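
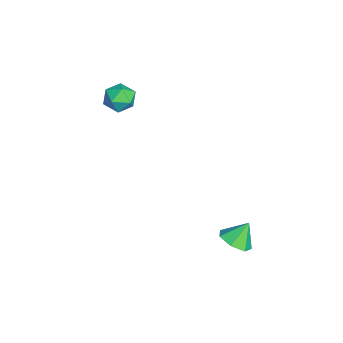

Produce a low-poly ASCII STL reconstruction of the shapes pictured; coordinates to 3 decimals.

solid 
facet normal -0.338 0.497 0.799
outer loop
vertex -2.557 -1.523 2.667
vertex -3.028 -2.176 2.874
vertex -2.252 -2.115 3.164
endloop
endfacet
facet normal 0.325 0.701 0.635
outer loop
vertex -2.557 -1.523 2.667
vertex -2.252 -2.115 3.164
vertex -1.778 -1.791 2.564
endloop
endfacet
facet normal 0.321 0.946 -0.037
outer loop
vertex -2.557 -1.523 2.667
vertex -1.778 -1.791 2.564
vertex -2.261 -1.653 1.902
endloop
endfacet
facet normal -0.345 0.894 -0.286
outer loop
vertex -2.557 -1.523 2.667
vertex -2.261 -1.653 1.902
vertex -3.033 -1.89 2.094
endloop
endfacet
facet normal -0.753 0.616 0.231
outer loop
vertex -2.557 -1.523 2.667
vertex -3.033 -1.89 2.094
vertex -3.028 -2.176 2.874
endloop
endfacet
facet normal 0.745 0.124 0.655
outer loop
vertex -1.778 -1.791 2.564
vertex -2.252 -2.115 3.164
vertex -1.767 -2.61 2.706
endloop
endfacet
facet normal -0.328 -0.206 0.922
outer loop
vertex -2.252 -2.115 3.164
vertex -3.028 -2.176 2.874
vertex -2.539 -2.847 2.898
endloop
endfacet
facet normal -1.000 -0.013 0.002
outer loop
vertex -3.028 -2.176 2.874
vertex -3.033 -1.89 2.094
vertex -3.022 -2.709 2.236
endloop
endfacet
facet normal -0.341 0.436 -0.833
outer loop
vertex -3.033 -1.89 2.094
vertex -2.261 -1.653 1.902
vertex -2.548 -2.385 1.636
endloop
endfacet
facet normal 0.737 0.522 -0.429
outer loop
vertex -2.261 -1.653 1.902
vertex -1.778 -1.791 2.564
vertex -1.772 -2.324 1.926
endloop
endfacet
facet normal 0.345 -0.894 0.286
outer loop
vertex -2.243 -2.977 2.133
vertex -1.767 -2.61 2.706
vertex -2.539 -2.847 2.898
endloop
endfacet
facet normal -0.321 -0.946 0.037
outer loop
vertex -2.243 -2.977 2.133
vertex -2.539 -2.847 2.898
vertex -3.022 -2.709 2.236
endloop
endfacet
facet normal -0.325 -0.701 -0.635
outer loop
vertex -2.243 -2.977 2.133
vertex -3.022 -2.709 2.236
vertex -2.548 -2.385 1.636
endloop
endfacet
facet normal 0.338 -0.497 -0.799
outer loop
vertex -2.243 -2.977 2.133
vertex -2.548 -2.385 1.636
vertex -1.772 -2.324 1.926
endloop
endfacet
facet normal 0.753 -0.616 -0.231
outer loop
vertex -2.243 -2.977 2.133
vertex -1.772 -2.324 1.926
vertex -1.767 -2.61 2.706
endloop
endfacet
facet normal 0.341 -0.436 0.833
outer loop
vertex -2.539 -2.847 2.898
vertex -1.767 -2.61 2.706
vertex -2.252 -2.115 3.164
endloop
endfacet
facet normal -0.737 -0.522 0.429
outer loop
vertex -3.022 -2.709 2.236
vertex -2.539 -2.847 2.898
vertex -3.028 -2.176 2.874
endloop
endfacet
facet normal -0.745 -0.124 -0.655
outer loop
vertex -2.548 -2.385 1.636
vertex -3.022 -2.709 2.236
vertex -3.033 -1.89 2.094
endloop
endfacet
facet normal 0.328 0.206 -0.922
outer loop
vertex -1.772 -2.324 1.926
vertex -2.548 -2.385 1.636
vertex -2.261 -1.653 1.902
endloop
endfacet
facet normal 1.000 0.013 -0.002
outer loop
vertex -1.767 -2.61 2.706
vertex -1.772 -2.324 1.926
vertex -1.778 -1.791 2.564
endloop
endfacet
facet normal 0.255 -0.528 -0.810
outer loop
vertex 4.247 2.247 -1.992
vertex 3.539 2.491 -2.374
vertex 4.292 2.863 -2.379
endloop
endfacet
facet normal 0.672 0.358 0.648
outer loop
vertex 4.247 2.247 -1.992
vertex 4.292 2.863 -2.379
vertex 3.241 3.109 -1.426
endloop
endfacet
facet normal 0.255 -0.528 -0.810
outer loop
vertex 4.292 2.863 -2.379
vertex 3.539 2.491 -2.374
vertex 3.771 3.199 -2.762
endloop
endfacet
facet normal 0.408 0.886 0.222
outer loop
vertex 4.292 2.863 -2.379
vertex 3.771 3.199 -2.762
vertex 3.241 3.109 -1.426
endloop
endfacet
facet normal 0.255 -0.528 -0.810
outer loop
vertex 3.771 3.199 -2.762
vertex 3.539 2.491 -2.374
vertex 3.075 3.002 -2.853
endloop
endfacet
facet normal -0.267 0.963 -0.041
outer loop
vertex 3.771 3.199 -2.762
vertex 3.075 3.002 -2.853
vertex 3.241 3.109 -1.426
endloop
endfacet
facet normal 0.255 -0.528 -0.810
outer loop
vertex 3.075 3.002 -2.853
vertex 3.539 2.491 -2.374
vertex 2.729 2.42 -2.583
endloop
endfacet
facet normal -0.846 0.530 0.059
outer loop
vertex 3.075 3.002 -2.853
vertex 2.729 2.42 -2.583
vertex 3.241 3.109 -1.426
endloop
endfacet
facet normal 0.255 -0.529 -0.810
outer loop
vertex 2.729 2.42 -2.583
vertex 3.539 2.491 -2.374
vertex 2.993 1.892 -2.155
endloop
endfacet
facet normal -0.891 -0.085 0.445
outer loop
vertex 2.729 2.42 -2.583
vertex 2.993 1.892 -2.155
vertex 3.241 3.109 -1.426
endloop
endfacet
facet normal 0.255 -0.529 -0.810
outer loop
vertex 2.993 1.892 -2.155
vertex 3.539 2.491 -2.374
vertex 3.668 1.815 -1.892
endloop
endfacet
facet normal -0.371 -0.421 0.828
outer loop
vertex 2.993 1.892 -2.155
vertex 3.668 1.815 -1.892
vertex 3.241 3.109 -1.426
endloop
endfacet
facet normal 0.255 -0.529 -0.810
outer loop
vertex 3.668 1.815 -1.892
vertex 3.539 2.491 -2.374
vertex 4.247 2.247 -1.992
endloop
endfacet
facet normal 0.325 -0.223 0.919
outer loop
vertex 3.668 1.815 -1.892
vertex 4.247 2.247 -1.992
vertex 3.241 3.109 -1.426
endloop
endfacet

endsolid


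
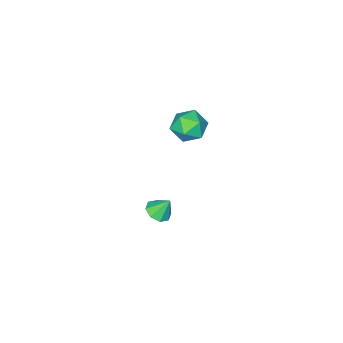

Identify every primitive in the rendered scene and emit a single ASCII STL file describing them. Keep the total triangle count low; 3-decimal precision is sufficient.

solid 
facet normal -0.963 -0.088 0.255
outer loop
vertex 1.109 3.884 3.795
vertex 1.139 2.791 3.53
vertex 1.386 3.123 4.576
endloop
endfacet
facet normal -0.643 0.422 0.639
outer loop
vertex 1.109 3.884 3.795
vertex 1.386 3.123 4.576
vertex 1.954 4.091 4.508
endloop
endfacet
facet normal -0.378 0.907 0.185
outer loop
vertex 1.109 3.884 3.795
vertex 1.954 4.091 4.508
vertex 2.059 4.357 3.42
endloop
endfacet
facet normal -0.535 0.696 -0.479
outer loop
vertex 1.109 3.884 3.795
vertex 2.059 4.357 3.42
vertex 1.555 3.554 2.816
endloop
endfacet
facet normal -0.896 0.081 -0.436
outer loop
vertex 1.109 3.884 3.795
vertex 1.555 3.554 2.816
vertex 1.139 2.791 3.53
endloop
endfacet
facet normal -0.096 0.125 0.987
outer loop
vertex 1.954 4.091 4.508
vertex 1.386 3.123 4.576
vertex 2.505 3.126 4.684
endloop
endfacet
facet normal -0.614 -0.699 0.367
outer loop
vertex 1.386 3.123 4.576
vertex 1.139 2.791 3.53
vertex 2.001 2.323 4.08
endloop
endfacet
facet normal -0.506 -0.426 -0.750
outer loop
vertex 1.139 2.791 3.53
vertex 1.555 3.554 2.816
vertex 2.106 2.589 2.992
endloop
endfacet
facet normal 0.078 0.568 -0.820
outer loop
vertex 1.555 3.554 2.816
vertex 2.059 4.357 3.42
vertex 2.674 3.557 2.924
endloop
endfacet
facet normal 0.331 0.909 0.254
outer loop
vertex 2.059 4.357 3.42
vertex 1.954 4.091 4.508
vertex 2.921 3.889 3.97
endloop
endfacet
facet normal 0.535 -0.696 0.479
outer loop
vertex 2.951 2.796 3.705
vertex 2.505 3.126 4.684
vertex 2.001 2.323 4.08
endloop
endfacet
facet normal 0.378 -0.907 -0.185
outer loop
vertex 2.951 2.796 3.705
vertex 2.001 2.323 4.08
vertex 2.106 2.589 2.992
endloop
endfacet
facet normal 0.643 -0.422 -0.639
outer loop
vertex 2.951 2.796 3.705
vertex 2.106 2.589 2.992
vertex 2.674 3.557 2.924
endloop
endfacet
facet normal 0.963 0.088 -0.255
outer loop
vertex 2.951 2.796 3.705
vertex 2.674 3.557 2.924
vertex 2.921 3.889 3.97
endloop
endfacet
facet normal 0.896 -0.081 0.436
outer loop
vertex 2.951 2.796 3.705
vertex 2.921 3.889 3.97
vertex 2.505 3.126 4.684
endloop
endfacet
facet normal -0.078 -0.568 0.820
outer loop
vertex 2.001 2.323 4.08
vertex 2.505 3.126 4.684
vertex 1.386 3.123 4.576
endloop
endfacet
facet normal -0.331 -0.909 -0.254
outer loop
vertex 2.106 2.589 2.992
vertex 2.001 2.323 4.08
vertex 1.139 2.791 3.53
endloop
endfacet
facet normal 0.096 -0.125 -0.987
outer loop
vertex 2.674 3.557 2.924
vertex 2.106 2.589 2.992
vertex 1.555 3.554 2.816
endloop
endfacet
facet normal 0.614 0.699 -0.367
outer loop
vertex 2.921 3.889 3.97
vertex 2.674 3.557 2.924
vertex 2.059 4.357 3.42
endloop
endfacet
facet normal 0.506 0.426 0.750
outer loop
vertex 2.505 3.126 4.684
vertex 2.921 3.889 3.97
vertex 1.954 4.091 4.508
endloop
endfacet
facet normal 0.288 -0.424 -0.859
outer loop
vertex 4.018 2.366 -3.934
vertex 3.23 2.16 -4.097
vertex 3.71 2.817 -4.26
endloop
endfacet
facet normal 0.570 0.700 0.430
outer loop
vertex 4.018 2.366 -3.934
vertex 3.71 2.817 -4.26
vertex 2.85 2.72 -2.963
endloop
endfacet
facet normal 0.288 -0.424 -0.859
outer loop
vertex 3.71 2.817 -4.26
vertex 3.23 2.16 -4.097
vertex 3.122 2.883 -4.49
endloop
endfacet
facet normal 0.065 0.991 0.117
outer loop
vertex 3.71 2.817 -4.26
vertex 3.122 2.883 -4.49
vertex 2.85 2.72 -2.963
endloop
endfacet
facet normal 0.288 -0.424 -0.859
outer loop
vertex 3.122 2.883 -4.49
vertex 3.23 2.16 -4.097
vertex 2.597 2.526 -4.49
endloop
endfacet
facet normal -0.562 0.827 -0.012
outer loop
vertex 3.122 2.883 -4.49
vertex 2.597 2.526 -4.49
vertex 2.85 2.72 -2.963
endloop
endfacet
facet normal 0.288 -0.424 -0.859
outer loop
vertex 2.597 2.526 -4.49
vertex 3.23 2.16 -4.097
vertex 2.443 1.954 -4.259
endloop
endfacet
facet normal -0.946 0.302 0.118
outer loop
vertex 2.597 2.526 -4.49
vertex 2.443 1.954 -4.259
vertex 2.85 2.72 -2.963
endloop
endfacet
facet normal 0.288 -0.423 -0.859
outer loop
vertex 2.443 1.954 -4.259
vertex 3.23 2.16 -4.097
vertex 2.75 1.503 -3.934
endloop
endfacet
facet normal -0.859 -0.274 0.432
outer loop
vertex 2.443 1.954 -4.259
vertex 2.75 1.503 -3.934
vertex 2.85 2.72 -2.963
endloop
endfacet
facet normal 0.288 -0.424 -0.859
outer loop
vertex 2.75 1.503 -3.934
vertex 3.23 2.16 -4.097
vertex 3.338 1.437 -3.704
endloop
endfacet
facet normal -0.355 -0.565 0.745
outer loop
vertex 2.75 1.503 -3.934
vertex 3.338 1.437 -3.704
vertex 2.85 2.72 -2.963
endloop
endfacet
facet normal 0.289 -0.424 -0.859
outer loop
vertex 3.338 1.437 -3.704
vertex 3.23 2.16 -4.097
vertex 3.863 1.795 -3.704
endloop
endfacet
facet normal 0.273 -0.401 0.874
outer loop
vertex 3.338 1.437 -3.704
vertex 3.863 1.795 -3.704
vertex 2.85 2.72 -2.963
endloop
endfacet
facet normal 0.288 -0.424 -0.858
outer loop
vertex 3.863 1.795 -3.704
vertex 3.23 2.16 -4.097
vertex 4.018 2.366 -3.934
endloop
endfacet
facet normal 0.656 0.122 0.745
outer loop
vertex 3.863 1.795 -3.704
vertex 4.018 2.366 -3.934
vertex 2.85 2.72 -2.963
endloop
endfacet

endsolid


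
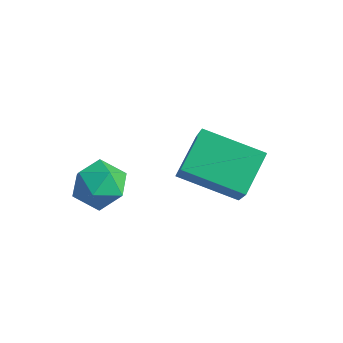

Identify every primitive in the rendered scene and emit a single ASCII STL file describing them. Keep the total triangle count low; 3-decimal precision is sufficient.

solid 
facet normal 0.125 0.920 -0.372
outer loop
vertex -0.195 1.613 -2.18
vertex -1.042 1.865 -1.84
vertex -0.267 1.975 -1.308
endloop
endfacet
facet normal 0.752 0.629 -0.199
outer loop
vertex -0.195 1.613 -2.18
vertex -0.267 1.975 -1.308
vertex 0.306 1.239 -1.469
endloop
endfacet
facet normal 0.823 0.021 -0.568
outer loop
vertex -0.195 1.613 -2.18
vertex 0.306 1.239 -1.469
vertex -0.116 0.674 -2.101
endloop
endfacet
facet normal 0.238 -0.062 -0.969
outer loop
vertex -0.195 1.613 -2.18
vertex -0.116 0.674 -2.101
vertex -0.949 1.061 -2.33
endloop
endfacet
facet normal -0.193 0.494 -0.848
outer loop
vertex -0.195 1.613 -2.18
vertex -0.949 1.061 -2.33
vertex -1.042 1.865 -1.84
endloop
endfacet
facet normal 0.735 0.464 0.495
outer loop
vertex 0.306 1.239 -1.469
vertex -0.267 1.975 -1.308
vertex -0.231 1.259 -0.69
endloop
endfacet
facet normal -0.281 0.935 0.216
outer loop
vertex -0.267 1.975 -1.308
vertex -1.042 1.865 -1.84
vertex -1.064 1.646 -0.919
endloop
endfacet
facet normal -0.795 0.246 -0.554
outer loop
vertex -1.042 1.865 -1.84
vertex -0.949 1.061 -2.33
vertex -1.486 1.081 -1.551
endloop
endfacet
facet normal -0.097 -0.653 -0.751
outer loop
vertex -0.949 1.061 -2.33
vertex -0.116 0.674 -2.101
vertex -0.913 0.345 -1.712
endloop
endfacet
facet normal 0.849 -0.519 -0.103
outer loop
vertex -0.116 0.674 -2.101
vertex 0.306 1.239 -1.469
vertex -0.138 0.455 -1.18
endloop
endfacet
facet normal -0.238 0.062 0.969
outer loop
vertex -0.985 0.707 -0.84
vertex -0.231 1.259 -0.69
vertex -1.064 1.646 -0.919
endloop
endfacet
facet normal -0.823 -0.021 0.568
outer loop
vertex -0.985 0.707 -0.84
vertex -1.064 1.646 -0.919
vertex -1.486 1.081 -1.551
endloop
endfacet
facet normal -0.752 -0.629 0.199
outer loop
vertex -0.985 0.707 -0.84
vertex -1.486 1.081 -1.551
vertex -0.913 0.345 -1.712
endloop
endfacet
facet normal -0.125 -0.920 0.372
outer loop
vertex -0.985 0.707 -0.84
vertex -0.913 0.345 -1.712
vertex -0.138 0.455 -1.18
endloop
endfacet
facet normal 0.193 -0.494 0.848
outer loop
vertex -0.985 0.707 -0.84
vertex -0.138 0.455 -1.18
vertex -0.231 1.259 -0.69
endloop
endfacet
facet normal 0.097 0.653 0.751
outer loop
vertex -1.064 1.646 -0.919
vertex -0.231 1.259 -0.69
vertex -0.267 1.975 -1.308
endloop
endfacet
facet normal -0.849 0.519 0.103
outer loop
vertex -1.486 1.081 -1.551
vertex -1.064 1.646 -0.919
vertex -1.042 1.865 -1.84
endloop
endfacet
facet normal -0.735 -0.464 -0.495
outer loop
vertex -0.913 0.345 -1.712
vertex -1.486 1.081 -1.551
vertex -0.949 1.061 -2.33
endloop
endfacet
facet normal 0.281 -0.935 -0.216
outer loop
vertex -0.138 0.455 -1.18
vertex -0.913 0.345 -1.712
vertex -0.116 0.674 -2.101
endloop
endfacet
facet normal 0.795 -0.246 0.554
outer loop
vertex -0.231 1.259 -0.69
vertex -0.138 0.455 -1.18
vertex 0.306 1.239 -1.469
endloop
endfacet
facet normal -0.848 -0.435 0.303
outer loop
vertex 1.732 2.231 0.09
vertex 1.39 3.498 0.952
vertex 0.707 3.078 -1.561
endloop
endfacet
facet normal 0.217 -0.807 -0.549
outer loop
vertex 2.47 3.982 -2.192
vertex 1.732 2.231 0.09
vertex 0.707 3.078 -1.561
endloop
endfacet
facet normal -0.848 -0.435 0.303
outer loop
vertex 0.707 3.078 -1.561
vertex 1.39 3.498 0.952
vertex 0.365 4.345 -0.699
endloop
endfacet
facet normal -0.484 0.399 -0.779
outer loop
vertex 0.365 4.345 -0.699
vertex 2.47 3.982 -2.192
vertex 0.707 3.078 -1.561
endloop
endfacet
facet normal 0.484 -0.399 0.779
outer loop
vertex 1.732 2.231 0.09
vertex 3.153 4.402 0.321
vertex 1.39 3.498 0.952
endloop
endfacet
facet normal 0.217 -0.807 -0.549
outer loop
vertex 3.495 3.135 -0.541
vertex 1.732 2.231 0.09
vertex 2.47 3.982 -2.192
endloop
endfacet
facet normal 0.484 -0.399 0.779
outer loop
vertex 3.495 3.135 -0.541
vertex 3.153 4.402 0.321
vertex 1.732 2.231 0.09
endloop
endfacet
facet normal -0.217 0.807 0.549
outer loop
vertex 1.39 3.498 0.952
vertex 3.153 4.402 0.321
vertex 0.365 4.345 -0.699
endloop
endfacet
facet normal -0.484 0.399 -0.779
outer loop
vertex 2.128 5.249 -1.33
vertex 2.47 3.982 -2.192
vertex 0.365 4.345 -0.699
endloop
endfacet
facet normal -0.217 0.807 0.549
outer loop
vertex 0.365 4.345 -0.699
vertex 3.153 4.402 0.321
vertex 2.128 5.249 -1.33
endloop
endfacet
facet normal 0.848 0.435 -0.303
outer loop
vertex 2.128 5.249 -1.33
vertex 3.495 3.135 -0.541
vertex 2.47 3.982 -2.192
endloop
endfacet
facet normal 0.848 0.435 -0.303
outer loop
vertex 3.153 4.402 0.321
vertex 3.495 3.135 -0.541
vertex 2.128 5.249 -1.33
endloop
endfacet

endsolid


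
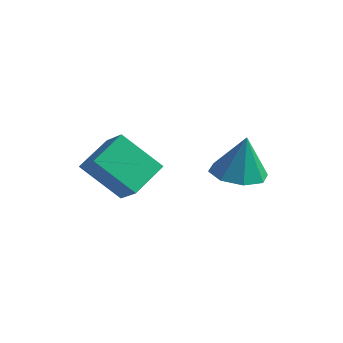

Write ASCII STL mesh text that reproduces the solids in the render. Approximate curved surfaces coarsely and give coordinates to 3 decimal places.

solid 
facet normal -0.144 -0.074 -0.987
outer loop
vertex 3.55 1.544 1.395
vertex 2.836 2.257 1.446
vertex 3.836 2.256 1.3
endloop
endfacet
facet normal 0.875 -0.301 0.380
outer loop
vertex 3.55 1.544 1.395
vertex 3.836 2.256 1.3
vertex 3.084 2.383 3.134
endloop
endfacet
facet normal -0.144 -0.073 -0.987
outer loop
vertex 3.836 2.256 1.3
vertex 2.836 2.257 1.446
vertex 3.536 2.969 1.291
endloop
endfacet
facet normal 0.868 0.370 0.330
outer loop
vertex 3.836 2.256 1.3
vertex 3.536 2.969 1.291
vertex 3.084 2.383 3.134
endloop
endfacet
facet normal -0.144 -0.073 -0.987
outer loop
vertex 3.536 2.969 1.291
vertex 2.836 2.257 1.446
vertex 2.826 3.264 1.373
endloop
endfacet
facet normal 0.393 0.844 0.365
outer loop
vertex 3.536 2.969 1.291
vertex 2.826 3.264 1.373
vertex 3.084 2.383 3.134
endloop
endfacet
facet normal -0.145 -0.073 -0.987
outer loop
vertex 2.826 3.264 1.373
vertex 2.836 2.257 1.446
vertex 2.123 2.97 1.498
endloop
endfacet
facet normal -0.271 0.844 0.462
outer loop
vertex 2.826 3.264 1.373
vertex 2.123 2.97 1.498
vertex 3.084 2.383 3.134
endloop
endfacet
facet normal -0.145 -0.073 -0.987
outer loop
vertex 2.123 2.97 1.498
vertex 2.836 2.257 1.446
vertex 1.837 2.258 1.593
endloop
endfacet
facet normal -0.736 0.371 0.566
outer loop
vertex 2.123 2.97 1.498
vertex 1.837 2.258 1.593
vertex 3.084 2.383 3.134
endloop
endfacet
facet normal -0.145 -0.074 -0.987
outer loop
vertex 1.837 2.258 1.593
vertex 2.836 2.257 1.446
vertex 2.137 1.546 1.602
endloop
endfacet
facet normal -0.730 -0.300 0.615
outer loop
vertex 1.837 2.258 1.593
vertex 2.137 1.546 1.602
vertex 3.084 2.383 3.134
endloop
endfacet
facet normal -0.145 -0.074 -0.987
outer loop
vertex 2.137 1.546 1.602
vertex 2.836 2.257 1.446
vertex 2.846 1.25 1.52
endloop
endfacet
facet normal -0.256 -0.773 0.580
outer loop
vertex 2.137 1.546 1.602
vertex 2.846 1.25 1.52
vertex 3.084 2.383 3.134
endloop
endfacet
facet normal -0.144 -0.074 -0.987
outer loop
vertex 2.846 1.25 1.52
vertex 2.836 2.257 1.446
vertex 3.55 1.544 1.395
endloop
endfacet
facet normal 0.409 -0.774 0.483
outer loop
vertex 2.846 1.25 1.52
vertex 3.55 1.544 1.395
vertex 3.084 2.383 3.134
endloop
endfacet
facet normal -0.763 0.298 -0.573
outer loop
vertex -1.709 -0.466 1.464
vertex -1.666 0.967 2.153
vertex -0.438 0.155 0.094
endloop
endfacet
facet normal -0.028 -0.901 -0.434
outer loop
vertex 0.486 -0.207 0.787
vertex -1.709 -0.466 1.464
vertex -0.438 0.155 0.094
endloop
endfacet
facet normal -0.763 0.299 -0.573
outer loop
vertex -0.438 0.155 0.094
vertex -1.666 0.967 2.153
vertex -0.394 1.587 0.783
endloop
endfacet
facet normal 0.645 0.315 -0.696
outer loop
vertex -0.394 1.587 0.783
vertex 0.486 -0.207 0.787
vertex -0.438 0.155 0.094
endloop
endfacet
facet normal -0.645 -0.315 0.696
outer loop
vertex -1.709 -0.466 1.464
vertex -0.742 0.605 2.846
vertex -1.666 0.967 2.153
endloop
endfacet
facet normal -0.027 -0.901 -0.433
outer loop
vertex -0.786 -0.827 2.157
vertex -1.709 -0.466 1.464
vertex 0.486 -0.207 0.787
endloop
endfacet
facet normal -0.646 -0.315 0.696
outer loop
vertex -0.786 -0.827 2.157
vertex -0.742 0.605 2.846
vertex -1.709 -0.466 1.464
endloop
endfacet
facet normal 0.028 0.901 0.433
outer loop
vertex -1.666 0.967 2.153
vertex -0.742 0.605 2.846
vertex -0.394 1.587 0.783
endloop
endfacet
facet normal 0.646 0.315 -0.696
outer loop
vertex 0.529 1.226 1.476
vertex 0.486 -0.207 0.787
vertex -0.394 1.587 0.783
endloop
endfacet
facet normal 0.027 0.901 0.433
outer loop
vertex -0.394 1.587 0.783
vertex -0.742 0.605 2.846
vertex 0.529 1.226 1.476
endloop
endfacet
facet normal 0.763 -0.299 0.573
outer loop
vertex 0.529 1.226 1.476
vertex -0.786 -0.827 2.157
vertex 0.486 -0.207 0.787
endloop
endfacet
facet normal 0.763 -0.299 0.573
outer loop
vertex -0.742 0.605 2.846
vertex -0.786 -0.827 2.157
vertex 0.529 1.226 1.476
endloop
endfacet

endsolid


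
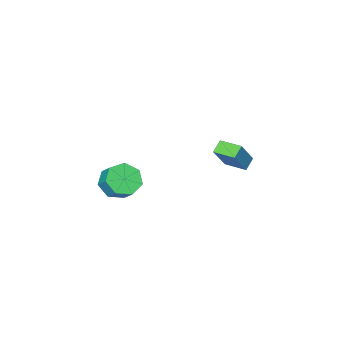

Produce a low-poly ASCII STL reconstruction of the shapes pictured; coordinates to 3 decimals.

solid 
facet normal -0.120 -0.719 -0.685
outer loop
vertex 4.033 1.028 -0.183
vertex 3.086 1.319 -0.323
vertex 3.911 1.631 -0.795
endloop
endfacet
facet normal 0.983 0.012 -0.184
outer loop
vertex 4.033 1.028 -0.183
vertex 3.911 1.631 -0.795
vertex 4.16 1.791 0.542
endloop
endfacet
facet normal 0.983 0.012 -0.184
outer loop
vertex 4.16 1.791 0.542
vertex 3.911 1.631 -0.795
vertex 4.038 2.393 -0.07
endloop
endfacet
facet normal 0.120 0.720 0.684
outer loop
vertex 4.16 1.791 0.542
vertex 4.038 2.393 -0.07
vertex 3.214 2.081 0.403
endloop
endfacet
facet normal -0.119 -0.720 -0.684
outer loop
vertex 3.911 1.631 -0.795
vertex 3.086 1.319 -0.323
vertex 3.168 1.998 -1.052
endloop
endfacet
facet normal 0.503 0.551 -0.667
outer loop
vertex 3.911 1.631 -0.795
vertex 3.168 1.998 -1.052
vertex 4.038 2.393 -0.07
endloop
endfacet
facet normal 0.502 0.551 -0.667
outer loop
vertex 4.038 2.393 -0.07
vertex 3.168 1.998 -1.052
vertex 3.295 2.761 -0.326
endloop
endfacet
facet normal 0.120 0.719 0.684
outer loop
vertex 4.038 2.393 -0.07
vertex 3.295 2.761 -0.326
vertex 3.214 2.081 0.403
endloop
endfacet
facet normal -0.120 -0.720 -0.684
outer loop
vertex 3.168 1.998 -1.052
vertex 3.086 1.319 -0.323
vertex 2.363 1.854 -0.759
endloop
endfacet
facet normal -0.356 0.675 -0.647
outer loop
vertex 3.168 1.998 -1.052
vertex 2.363 1.854 -0.759
vertex 3.295 2.761 -0.326
endloop
endfacet
facet normal -0.356 0.674 -0.647
outer loop
vertex 3.295 2.761 -0.326
vertex 2.363 1.854 -0.759
vertex 2.491 2.617 -0.034
endloop
endfacet
facet normal 0.120 0.719 0.684
outer loop
vertex 3.295 2.761 -0.326
vertex 2.491 2.617 -0.034
vertex 3.214 2.081 0.403
endloop
endfacet
facet normal -0.120 -0.720 -0.684
outer loop
vertex 2.363 1.854 -0.759
vertex 3.086 1.319 -0.323
vertex 2.104 1.307 -0.138
endloop
endfacet
facet normal -0.947 0.291 -0.139
outer loop
vertex 2.363 1.854 -0.759
vertex 2.104 1.307 -0.138
vertex 2.491 2.617 -0.034
endloop
endfacet
facet normal -0.947 0.291 -0.140
outer loop
vertex 2.491 2.617 -0.034
vertex 2.104 1.307 -0.138
vertex 2.231 2.069 0.587
endloop
endfacet
facet normal 0.119 0.719 0.685
outer loop
vertex 2.491 2.617 -0.034
vertex 2.231 2.069 0.587
vertex 3.214 2.081 0.403
endloop
endfacet
facet normal -0.120 -0.719 -0.684
outer loop
vertex 2.104 1.307 -0.138
vertex 3.086 1.319 -0.323
vertex 2.584 0.768 0.344
endloop
endfacet
facet normal -0.824 -0.312 0.472
outer loop
vertex 2.104 1.307 -0.138
vertex 2.584 0.768 0.344
vertex 2.231 2.069 0.587
endloop
endfacet
facet normal -0.824 -0.312 0.473
outer loop
vertex 2.231 2.069 0.587
vertex 2.584 0.768 0.344
vertex 2.711 1.531 1.069
endloop
endfacet
facet normal 0.119 0.719 0.684
outer loop
vertex 2.231 2.069 0.587
vertex 2.711 1.531 1.069
vertex 3.214 2.081 0.403
endloop
endfacet
facet normal -0.120 -0.719 -0.684
outer loop
vertex 2.584 0.768 0.344
vertex 3.086 1.319 -0.323
vertex 3.443 0.644 0.324
endloop
endfacet
facet normal -0.081 -0.679 0.729
outer loop
vertex 2.584 0.768 0.344
vertex 3.443 0.644 0.324
vertex 2.711 1.531 1.069
endloop
endfacet
facet normal -0.081 -0.679 0.729
outer loop
vertex 2.711 1.531 1.069
vertex 3.443 0.644 0.324
vertex 3.57 1.407 1.049
endloop
endfacet
facet normal 0.120 0.719 0.684
outer loop
vertex 2.711 1.531 1.069
vertex 3.57 1.407 1.049
vertex 3.214 2.081 0.403
endloop
endfacet
facet normal -0.120 -0.719 -0.684
outer loop
vertex 3.443 0.644 0.324
vertex 3.086 1.319 -0.323
vertex 4.033 1.028 -0.183
endloop
endfacet
facet normal 0.723 -0.535 0.436
outer loop
vertex 3.443 0.644 0.324
vertex 4.033 1.028 -0.183
vertex 3.57 1.407 1.049
endloop
endfacet
facet normal 0.723 -0.535 0.436
outer loop
vertex 3.57 1.407 1.049
vertex 4.033 1.028 -0.183
vertex 4.16 1.791 0.542
endloop
endfacet
facet normal 0.120 0.719 0.684
outer loop
vertex 3.57 1.407 1.049
vertex 4.16 1.791 0.542
vertex 3.214 2.081 0.403
endloop
endfacet
facet normal -0.559 -0.114 -0.821
outer loop
vertex -3.899 2.236 -0.89
vertex -4.217 3.464 -0.844
vertex -3.243 2.424 -1.363
endloop
endfacet
facet normal 0.251 -0.967 -0.037
outer loop
vertex -2.203 2.636 0.164
vertex -3.899 2.236 -0.89
vertex -3.243 2.424 -1.363
endloop
endfacet
facet normal -0.560 -0.115 -0.821
outer loop
vertex -3.243 2.424 -1.363
vertex -4.217 3.464 -0.844
vertex -3.562 3.652 -1.317
endloop
endfacet
facet normal 0.790 0.227 -0.570
outer loop
vertex -3.562 3.652 -1.317
vertex -2.203 2.636 0.164
vertex -3.243 2.424 -1.363
endloop
endfacet
facet normal -0.790 -0.226 0.570
outer loop
vertex -3.899 2.236 -0.89
vertex -3.177 3.676 0.683
vertex -4.217 3.464 -0.844
endloop
endfacet
facet normal 0.251 -0.967 -0.037
outer loop
vertex -2.858 2.448 0.637
vertex -3.899 2.236 -0.89
vertex -2.203 2.636 0.164
endloop
endfacet
facet normal -0.790 -0.227 0.570
outer loop
vertex -2.858 2.448 0.637
vertex -3.177 3.676 0.683
vertex -3.899 2.236 -0.89
endloop
endfacet
facet normal -0.251 0.967 0.037
outer loop
vertex -4.217 3.464 -0.844
vertex -3.177 3.676 0.683
vertex -3.562 3.652 -1.317
endloop
endfacet
facet normal 0.790 0.226 -0.570
outer loop
vertex -2.521 3.864 0.21
vertex -2.203 2.636 0.164
vertex -3.562 3.652 -1.317
endloop
endfacet
facet normal -0.251 0.967 0.037
outer loop
vertex -3.562 3.652 -1.317
vertex -3.177 3.676 0.683
vertex -2.521 3.864 0.21
endloop
endfacet
facet normal 0.560 0.114 0.821
outer loop
vertex -2.521 3.864 0.21
vertex -2.858 2.448 0.637
vertex -2.203 2.636 0.164
endloop
endfacet
facet normal 0.559 0.115 0.821
outer loop
vertex -3.177 3.676 0.683
vertex -2.858 2.448 0.637
vertex -2.521 3.864 0.21
endloop
endfacet

endsolid


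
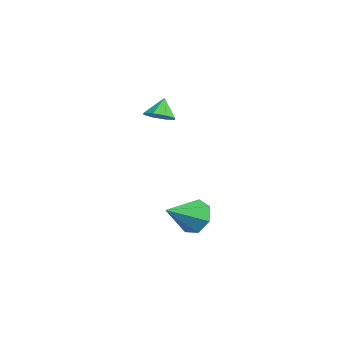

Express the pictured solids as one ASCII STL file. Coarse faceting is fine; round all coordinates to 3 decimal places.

solid 
facet normal 0.406 -0.326 -0.854
outer loop
vertex -0.712 0.575 3.313
vertex -1.177 -0.001 3.312
vertex -1.196 0.688 3.04
endloop
endfacet
facet normal 0.052 0.952 0.301
outer loop
vertex -0.712 0.575 3.313
vertex -1.196 0.688 3.04
vertex -1.603 0.341 4.208
endloop
endfacet
facet normal 0.405 -0.326 -0.854
outer loop
vertex -1.196 0.688 3.04
vertex -1.177 -0.001 3.312
vertex -1.668 0.397 2.927
endloop
endfacet
facet normal -0.535 0.843 0.064
outer loop
vertex -1.196 0.688 3.04
vertex -1.668 0.397 2.927
vertex -1.603 0.341 4.208
endloop
endfacet
facet normal 0.407 -0.324 -0.854
outer loop
vertex -1.668 0.397 2.927
vertex -1.177 -0.001 3.312
vertex -1.853 -0.127 3.038
endloop
endfacet
facet normal -0.937 0.344 0.063
outer loop
vertex -1.668 0.397 2.927
vertex -1.853 -0.127 3.038
vertex -1.603 0.341 4.208
endloop
endfacet
facet normal 0.407 -0.325 -0.854
outer loop
vertex -1.853 -0.127 3.038
vertex -1.177 -0.001 3.312
vertex -1.642 -0.577 3.31
endloop
endfacet
facet normal -0.921 -0.252 0.298
outer loop
vertex -1.853 -0.127 3.038
vertex -1.642 -0.577 3.31
vertex -1.603 0.341 4.208
endloop
endfacet
facet normal 0.406 -0.325 -0.854
outer loop
vertex -1.642 -0.577 3.31
vertex -1.177 -0.001 3.312
vertex -1.158 -0.689 3.583
endloop
endfacet
facet normal -0.494 -0.597 0.632
outer loop
vertex -1.642 -0.577 3.31
vertex -1.158 -0.689 3.583
vertex -1.603 0.341 4.208
endloop
endfacet
facet normal 0.404 -0.325 -0.855
outer loop
vertex -1.158 -0.689 3.583
vertex -1.177 -0.001 3.312
vertex -0.685 -0.398 3.696
endloop
endfacet
facet normal 0.092 -0.487 0.868
outer loop
vertex -1.158 -0.689 3.583
vertex -0.685 -0.398 3.696
vertex -1.603 0.341 4.208
endloop
endfacet
facet normal 0.406 -0.324 -0.855
outer loop
vertex -0.685 -0.398 3.696
vertex -1.177 -0.001 3.312
vertex -0.501 0.125 3.585
endloop
endfacet
facet normal 0.494 0.011 0.870
outer loop
vertex -0.685 -0.398 3.696
vertex -0.501 0.125 3.585
vertex -1.603 0.341 4.208
endloop
endfacet
facet normal 0.406 -0.326 -0.854
outer loop
vertex -0.501 0.125 3.585
vertex -1.177 -0.001 3.312
vertex -0.712 0.575 3.313
endloop
endfacet
facet normal 0.478 0.608 0.635
outer loop
vertex -0.501 0.125 3.585
vertex -0.712 0.575 3.313
vertex -1.603 0.341 4.208
endloop
endfacet
facet normal -0.322 0.830 -0.456
outer loop
vertex 0.933 1.645 -1.331
vertex 0.56 1.112 -2.037
vertex 0.145 1.4 -1.221
endloop
endfacet
facet normal 0.121 0.056 0.991
outer loop
vertex 0.933 1.645 -1.331
vertex 0.145 1.4 -1.221
vertex 1.12 -0.332 -1.243
endloop
endfacet
facet normal -0.322 0.830 -0.456
outer loop
vertex 0.145 1.4 -1.221
vertex 0.56 1.112 -2.037
vertex -0.331 0.938 -1.725
endloop
endfacet
facet normal -0.533 -0.310 0.787
outer loop
vertex 0.145 1.4 -1.221
vertex -0.331 0.938 -1.725
vertex 1.12 -0.332 -1.243
endloop
endfacet
facet normal -0.322 0.830 -0.456
outer loop
vertex -0.331 0.938 -1.725
vertex 0.56 1.112 -2.037
vertex -0.136 0.607 -2.464
endloop
endfacet
facet normal -0.678 -0.721 0.144
outer loop
vertex -0.331 0.938 -1.725
vertex -0.136 0.607 -2.464
vertex 1.12 -0.332 -1.243
endloop
endfacet
facet normal -0.322 0.829 -0.457
outer loop
vertex -0.136 0.607 -2.464
vertex 0.56 1.112 -2.037
vertex 0.584 0.656 -2.882
endloop
endfacet
facet normal -0.205 -0.866 -0.455
outer loop
vertex -0.136 0.607 -2.464
vertex 0.584 0.656 -2.882
vertex 1.12 -0.332 -1.243
endloop
endfacet
facet normal -0.321 0.830 -0.457
outer loop
vertex 0.584 0.656 -2.882
vertex 0.56 1.112 -2.037
vertex 1.285 1.048 -2.663
endloop
endfacet
facet normal 0.531 -0.638 -0.558
outer loop
vertex 0.584 0.656 -2.882
vertex 1.285 1.048 -2.663
vertex 1.12 -0.332 -1.243
endloop
endfacet
facet normal -0.321 0.830 -0.457
outer loop
vertex 1.285 1.048 -2.663
vertex 0.56 1.112 -2.037
vertex 1.441 1.488 -1.973
endloop
endfacet
facet normal 0.974 -0.207 -0.088
outer loop
vertex 1.285 1.048 -2.663
vertex 1.441 1.488 -1.973
vertex 1.12 -0.332 -1.243
endloop
endfacet
facet normal -0.321 0.830 -0.457
outer loop
vertex 1.441 1.488 -1.973
vertex 0.56 1.112 -2.037
vertex 0.933 1.645 -1.331
endloop
endfacet
facet normal 0.792 0.102 0.602
outer loop
vertex 1.441 1.488 -1.973
vertex 0.933 1.645 -1.331
vertex 1.12 -0.332 -1.243
endloop
endfacet

endsolid


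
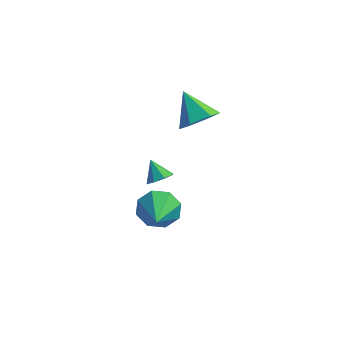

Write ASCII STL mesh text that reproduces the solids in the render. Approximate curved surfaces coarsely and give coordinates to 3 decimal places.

solid 
facet normal 0.554 -0.563 -0.613
outer loop
vertex 2.264 2.667 3.993
vertex 1.712 2.98 3.207
vertex 2.538 3.494 3.481
endloop
endfacet
facet normal 0.454 0.355 0.817
outer loop
vertex 2.264 2.667 3.993
vertex 2.538 3.494 3.481
vertex 0.748 3.96 4.273
endloop
endfacet
facet normal 0.554 -0.563 -0.613
outer loop
vertex 2.538 3.494 3.481
vertex 1.712 2.98 3.207
vertex 1.986 3.807 2.695
endloop
endfacet
facet normal 0.312 0.937 0.154
outer loop
vertex 2.538 3.494 3.481
vertex 1.986 3.807 2.695
vertex 0.748 3.96 4.273
endloop
endfacet
facet normal 0.554 -0.563 -0.613
outer loop
vertex 1.986 3.807 2.695
vertex 1.712 2.98 3.207
vertex 1.161 3.294 2.42
endloop
endfacet
facet normal -0.390 0.835 -0.387
outer loop
vertex 1.986 3.807 2.695
vertex 1.161 3.294 2.42
vertex 0.748 3.96 4.273
endloop
endfacet
facet normal 0.554 -0.563 -0.613
outer loop
vertex 1.161 3.294 2.42
vertex 1.712 2.98 3.207
vertex 0.887 2.467 2.932
endloop
endfacet
facet normal -0.952 0.151 -0.266
outer loop
vertex 1.161 3.294 2.42
vertex 0.887 2.467 2.932
vertex 0.748 3.96 4.273
endloop
endfacet
facet normal 0.554 -0.563 -0.613
outer loop
vertex 0.887 2.467 2.932
vertex 1.712 2.98 3.207
vertex 1.438 2.154 3.718
endloop
endfacet
facet normal -0.810 -0.431 0.396
outer loop
vertex 0.887 2.467 2.932
vertex 1.438 2.154 3.718
vertex 0.748 3.96 4.273
endloop
endfacet
facet normal 0.554 -0.563 -0.613
outer loop
vertex 1.438 2.154 3.718
vertex 1.712 2.98 3.207
vertex 2.264 2.667 3.993
endloop
endfacet
facet normal -0.108 -0.329 0.938
outer loop
vertex 1.438 2.154 3.718
vertex 2.264 2.667 3.993
vertex 0.748 3.96 4.273
endloop
endfacet
facet normal -0.149 0.877 -0.458
outer loop
vertex 0.53 1.111 -3.286
vertex 0.122 1.518 -2.373
vertex 1.108 1.459 -2.808
endloop
endfacet
facet normal 0.692 -0.603 -0.398
outer loop
vertex 0.53 1.111 -3.286
vertex 1.108 1.459 -2.808
vertex 0.418 -0.218 -1.467
endloop
endfacet
facet normal -0.149 0.877 -0.457
outer loop
vertex 1.108 1.459 -2.808
vertex 0.122 1.518 -2.373
vertex 1.108 1.841 -2.075
endloop
endfacet
facet normal 0.950 -0.276 0.144
outer loop
vertex 1.108 1.459 -2.808
vertex 1.108 1.841 -2.075
vertex 0.418 -0.218 -1.467
endloop
endfacet
facet normal -0.149 0.877 -0.457
outer loop
vertex 1.108 1.841 -2.075
vertex 0.122 1.518 -2.373
vertex 0.531 2.034 -1.516
endloop
endfacet
facet normal 0.692 -0.019 0.721
outer loop
vertex 1.108 1.841 -2.075
vertex 0.531 2.034 -1.516
vertex 0.418 -0.218 -1.467
endloop
endfacet
facet normal -0.150 0.877 -0.457
outer loop
vertex 0.531 2.034 -1.516
vertex 0.122 1.518 -2.373
vertex -0.287 1.924 -1.459
endloop
endfacet
facet normal 0.067 0.018 0.998
outer loop
vertex 0.531 2.034 -1.516
vertex -0.287 1.924 -1.459
vertex 0.418 -0.218 -1.467
endloop
endfacet
facet normal -0.149 0.877 -0.456
outer loop
vertex -0.287 1.924 -1.459
vertex 0.122 1.518 -2.373
vertex -0.865 1.577 -1.937
endloop
endfacet
facet normal -0.557 -0.186 0.809
outer loop
vertex -0.287 1.924 -1.459
vertex -0.865 1.577 -1.937
vertex 0.418 -0.218 -1.467
endloop
endfacet
facet normal -0.149 0.877 -0.457
outer loop
vertex -0.865 1.577 -1.937
vertex 0.122 1.518 -2.373
vertex -0.865 1.195 -2.67
endloop
endfacet
facet normal -0.816 -0.513 0.267
outer loop
vertex -0.865 1.577 -1.937
vertex -0.865 1.195 -2.67
vertex 0.418 -0.218 -1.467
endloop
endfacet
facet normal -0.149 0.877 -0.457
outer loop
vertex -0.865 1.195 -2.67
vertex 0.122 1.518 -2.373
vertex -0.287 1.002 -3.229
endloop
endfacet
facet normal -0.557 -0.770 -0.310
outer loop
vertex -0.865 1.195 -2.67
vertex -0.287 1.002 -3.229
vertex 0.418 -0.218 -1.467
endloop
endfacet
facet normal -0.149 0.877 -0.457
outer loop
vertex -0.287 1.002 -3.229
vertex 0.122 1.518 -2.373
vertex 0.53 1.111 -3.286
endloop
endfacet
facet normal 0.067 -0.808 -0.586
outer loop
vertex -0.287 1.002 -3.229
vertex 0.53 1.111 -3.286
vertex 0.418 -0.218 -1.467
endloop
endfacet
facet normal 0.506 -0.507 -0.698
outer loop
vertex 0.02 3.309 -1.875
vertex -0.289 3.699 -2.382
vertex 0.303 3.757 -1.995
endloop
endfacet
facet normal 0.347 0.032 0.937
outer loop
vertex 0.02 3.309 -1.875
vertex 0.303 3.757 -1.995
vertex -0.871 4.281 -1.578
endloop
endfacet
facet normal 0.506 -0.506 -0.698
outer loop
vertex 0.303 3.757 -1.995
vertex -0.289 3.699 -2.382
vertex 0.24 4.171 -2.341
endloop
endfacet
facet normal 0.492 0.601 0.630
outer loop
vertex 0.303 3.757 -1.995
vertex 0.24 4.171 -2.341
vertex -0.871 4.281 -1.578
endloop
endfacet
facet normal 0.506 -0.506 -0.699
outer loop
vertex 0.24 4.171 -2.341
vertex -0.289 3.699 -2.382
vertex -0.134 4.308 -2.711
endloop
endfacet
facet normal 0.202 0.967 0.154
outer loop
vertex 0.24 4.171 -2.341
vertex -0.134 4.308 -2.711
vertex -0.871 4.281 -1.578
endloop
endfacet
facet normal 0.505 -0.506 -0.699
outer loop
vertex -0.134 4.308 -2.711
vertex -0.289 3.699 -2.382
vertex -0.598 4.089 -2.888
endloop
endfacet
facet normal -0.352 0.913 -0.207
outer loop
vertex -0.134 4.308 -2.711
vertex -0.598 4.089 -2.888
vertex -0.871 4.281 -1.578
endloop
endfacet
facet normal 0.506 -0.506 -0.699
outer loop
vertex -0.598 4.089 -2.888
vertex -0.289 3.699 -2.382
vertex -0.882 3.641 -2.769
endloop
endfacet
facet normal -0.847 0.472 -0.246
outer loop
vertex -0.598 4.089 -2.888
vertex -0.882 3.641 -2.769
vertex -0.871 4.281 -1.578
endloop
endfacet
facet normal 0.505 -0.507 -0.698
outer loop
vertex -0.882 3.641 -2.769
vertex -0.289 3.699 -2.382
vertex -0.818 3.227 -2.422
endloop
endfacet
facet normal -0.993 -0.101 0.063
outer loop
vertex -0.882 3.641 -2.769
vertex -0.818 3.227 -2.422
vertex -0.871 4.281 -1.578
endloop
endfacet
facet normal 0.505 -0.506 -0.699
outer loop
vertex -0.818 3.227 -2.422
vertex -0.289 3.699 -2.382
vertex -0.445 3.089 -2.053
endloop
endfacet
facet normal -0.704 -0.465 0.537
outer loop
vertex -0.818 3.227 -2.422
vertex -0.445 3.089 -2.053
vertex -0.871 4.281 -1.578
endloop
endfacet
facet normal 0.507 -0.506 -0.698
outer loop
vertex -0.445 3.089 -2.053
vertex -0.289 3.699 -2.382
vertex 0.02 3.309 -1.875
endloop
endfacet
facet normal -0.149 -0.412 0.899
outer loop
vertex -0.445 3.089 -2.053
vertex 0.02 3.309 -1.875
vertex -0.871 4.281 -1.578
endloop
endfacet

endsolid


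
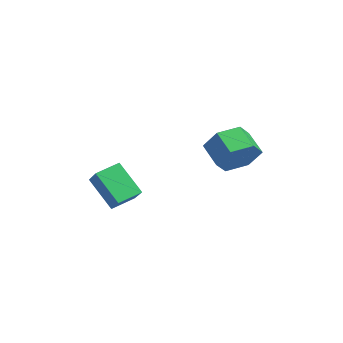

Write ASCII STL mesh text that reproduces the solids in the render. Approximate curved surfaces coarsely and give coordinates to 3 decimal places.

solid 
facet normal -0.666 -0.239 0.706
outer loop
vertex 1.617 -3.172 3.056
vertex 1.553 -2.239 3.312
vertex 0.748 -3.021 2.287
endloop
endfacet
facet normal 0.067 -0.962 -0.264
outer loop
vertex 1.747 -2.661 1.228
vertex 1.617 -3.172 3.056
vertex 0.748 -3.021 2.287
endloop
endfacet
facet normal -0.667 -0.239 0.706
outer loop
vertex 0.748 -3.021 2.287
vertex 1.553 -2.239 3.312
vertex 0.684 -2.087 2.543
endloop
endfacet
facet normal -0.743 0.129 -0.657
outer loop
vertex 0.684 -2.087 2.543
vertex 1.747 -2.661 1.228
vertex 0.748 -3.021 2.287
endloop
endfacet
facet normal 0.743 -0.129 0.657
outer loop
vertex 1.617 -3.172 3.056
vertex 2.552 -1.879 2.253
vertex 1.553 -2.239 3.312
endloop
endfacet
facet normal 0.066 -0.962 -0.264
outer loop
vertex 2.616 -2.813 1.997
vertex 1.617 -3.172 3.056
vertex 1.747 -2.661 1.228
endloop
endfacet
facet normal 0.743 -0.129 0.657
outer loop
vertex 2.616 -2.813 1.997
vertex 2.552 -1.879 2.253
vertex 1.617 -3.172 3.056
endloop
endfacet
facet normal -0.066 0.962 0.265
outer loop
vertex 1.553 -2.239 3.312
vertex 2.552 -1.879 2.253
vertex 0.684 -2.087 2.543
endloop
endfacet
facet normal -0.743 0.129 -0.657
outer loop
vertex 1.683 -1.728 1.484
vertex 1.747 -2.661 1.228
vertex 0.684 -2.087 2.543
endloop
endfacet
facet normal -0.066 0.962 0.264
outer loop
vertex 0.684 -2.087 2.543
vertex 2.552 -1.879 2.253
vertex 1.683 -1.728 1.484
endloop
endfacet
facet normal 0.667 0.239 -0.706
outer loop
vertex 1.683 -1.728 1.484
vertex 2.616 -2.813 1.997
vertex 1.747 -2.661 1.228
endloop
endfacet
facet normal 0.666 0.239 -0.706
outer loop
vertex 2.552 -1.879 2.253
vertex 2.616 -2.813 1.997
vertex 1.683 -1.728 1.484
endloop
endfacet
facet normal 0.878 0.003 -0.479
outer loop
vertex 3.212 1.199 3.757
vertex 2.874 1.762 3.141
vertex 3.275 2.089 3.878
endloop
endfacet
facet normal 0.474 -0.151 0.868
outer loop
vertex 3.212 1.199 3.757
vertex 3.275 2.089 3.878
vertex 2.264 1.195 4.274
endloop
endfacet
facet normal 0.473 -0.151 0.868
outer loop
vertex 2.264 1.195 4.274
vertex 3.275 2.089 3.878
vertex 2.326 2.085 4.395
endloop
endfacet
facet normal -0.878 -0.004 0.479
outer loop
vertex 2.264 1.195 4.274
vertex 2.326 2.085 4.395
vertex 1.926 1.758 3.659
endloop
endfacet
facet normal 0.878 0.005 -0.480
outer loop
vertex 3.275 2.089 3.878
vertex 2.874 1.762 3.141
vertex 2.936 2.652 3.263
endloop
endfacet
facet normal 0.297 0.780 0.551
outer loop
vertex 3.275 2.089 3.878
vertex 2.936 2.652 3.263
vertex 2.326 2.085 4.395
endloop
endfacet
facet normal 0.297 0.780 0.551
outer loop
vertex 2.326 2.085 4.395
vertex 2.936 2.652 3.263
vertex 1.988 2.648 3.78
endloop
endfacet
facet normal -0.878 -0.004 0.479
outer loop
vertex 2.326 2.085 4.395
vertex 1.988 2.648 3.78
vertex 1.926 1.758 3.659
endloop
endfacet
facet normal 0.878 0.004 -0.479
outer loop
vertex 2.936 2.652 3.263
vertex 2.874 1.762 3.141
vertex 2.536 2.325 2.526
endloop
endfacet
facet normal -0.177 0.932 -0.317
outer loop
vertex 2.936 2.652 3.263
vertex 2.536 2.325 2.526
vertex 1.988 2.648 3.78
endloop
endfacet
facet normal -0.177 0.932 -0.317
outer loop
vertex 1.988 2.648 3.78
vertex 2.536 2.325 2.526
vertex 1.588 2.321 3.043
endloop
endfacet
facet normal -0.878 -0.004 0.478
outer loop
vertex 1.988 2.648 3.78
vertex 1.588 2.321 3.043
vertex 1.926 1.758 3.659
endloop
endfacet
facet normal 0.878 0.004 -0.479
outer loop
vertex 2.536 2.325 2.526
vertex 2.874 1.762 3.141
vertex 2.474 1.435 2.405
endloop
endfacet
facet normal -0.474 0.151 -0.868
outer loop
vertex 2.536 2.325 2.526
vertex 2.474 1.435 2.405
vertex 1.588 2.321 3.043
endloop
endfacet
facet normal -0.473 0.151 -0.868
outer loop
vertex 1.588 2.321 3.043
vertex 2.474 1.435 2.405
vertex 1.525 1.431 2.922
endloop
endfacet
facet normal -0.878 -0.003 0.479
outer loop
vertex 1.588 2.321 3.043
vertex 1.525 1.431 2.922
vertex 1.926 1.758 3.659
endloop
endfacet
facet normal 0.878 0.004 -0.479
outer loop
vertex 2.474 1.435 2.405
vertex 2.874 1.762 3.141
vertex 2.812 0.872 3.02
endloop
endfacet
facet normal -0.297 -0.780 -0.551
outer loop
vertex 2.474 1.435 2.405
vertex 2.812 0.872 3.02
vertex 1.525 1.431 2.922
endloop
endfacet
facet normal -0.297 -0.780 -0.551
outer loop
vertex 1.525 1.431 2.922
vertex 2.812 0.872 3.02
vertex 1.864 0.868 3.537
endloop
endfacet
facet normal -0.878 -0.005 0.480
outer loop
vertex 1.525 1.431 2.922
vertex 1.864 0.868 3.537
vertex 1.926 1.758 3.659
endloop
endfacet
facet normal 0.878 0.004 -0.478
outer loop
vertex 2.812 0.872 3.02
vertex 2.874 1.762 3.141
vertex 3.212 1.199 3.757
endloop
endfacet
facet normal 0.177 -0.932 0.317
outer loop
vertex 2.812 0.872 3.02
vertex 3.212 1.199 3.757
vertex 1.864 0.868 3.537
endloop
endfacet
facet normal 0.177 -0.932 0.317
outer loop
vertex 1.864 0.868 3.537
vertex 3.212 1.199 3.757
vertex 2.264 1.195 4.274
endloop
endfacet
facet normal -0.878 -0.004 0.479
outer loop
vertex 1.864 0.868 3.537
vertex 2.264 1.195 4.274
vertex 1.926 1.758 3.659
endloop
endfacet

endsolid


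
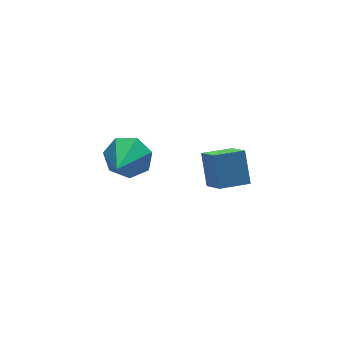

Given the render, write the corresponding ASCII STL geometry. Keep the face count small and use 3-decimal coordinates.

solid 
facet normal 0.579 0.676 -0.455
outer loop
vertex -0.829 1.303 4.139
vertex -1.283 1.162 3.351
vertex -1.466 1.768 4.019
endloop
endfacet
facet normal -0.100 0.118 0.988
outer loop
vertex -0.829 1.303 4.139
vertex -1.466 1.768 4.019
vertex -2.297 -0.022 4.149
endloop
endfacet
facet normal 0.579 0.676 -0.455
outer loop
vertex -1.466 1.768 4.019
vertex -1.283 1.162 3.351
vertex -1.966 1.777 3.396
endloop
endfacet
facet normal -0.720 0.377 0.583
outer loop
vertex -1.466 1.768 4.019
vertex -1.966 1.777 3.396
vertex -2.297 -0.022 4.149
endloop
endfacet
facet normal 0.579 0.676 -0.456
outer loop
vertex -1.966 1.777 3.396
vertex -1.283 1.162 3.351
vertex -1.952 1.322 2.74
endloop
endfacet
facet normal -0.985 0.134 -0.114
outer loop
vertex -1.966 1.777 3.396
vertex -1.952 1.322 2.74
vertex -2.297 -0.022 4.149
endloop
endfacet
facet normal 0.578 0.676 -0.456
outer loop
vertex -1.952 1.322 2.74
vertex -1.283 1.162 3.351
vertex -1.434 0.747 2.544
endloop
endfacet
facet normal -0.694 -0.428 -0.578
outer loop
vertex -1.952 1.322 2.74
vertex -1.434 0.747 2.544
vertex -2.297 -0.022 4.149
endloop
endfacet
facet normal 0.579 0.676 -0.456
outer loop
vertex -1.434 0.747 2.544
vertex -1.283 1.162 3.351
vertex -0.803 0.484 2.956
endloop
endfacet
facet normal -0.068 -0.885 -0.461
outer loop
vertex -1.434 0.747 2.544
vertex -0.803 0.484 2.956
vertex -2.297 -0.022 4.149
endloop
endfacet
facet normal 0.580 0.676 -0.455
outer loop
vertex -0.803 0.484 2.956
vertex -1.283 1.162 3.351
vertex -0.533 0.731 3.666
endloop
endfacet
facet normal 0.423 -0.894 0.150
outer loop
vertex -0.803 0.484 2.956
vertex -0.533 0.731 3.666
vertex -2.297 -0.022 4.149
endloop
endfacet
facet normal 0.580 0.676 -0.455
outer loop
vertex -0.533 0.731 3.666
vertex -1.283 1.162 3.351
vertex -0.829 1.303 4.139
endloop
endfacet
facet normal 0.409 -0.447 0.796
outer loop
vertex -0.533 0.731 3.666
vertex -0.829 1.303 4.139
vertex -2.297 -0.022 4.149
endloop
endfacet
facet normal -0.987 0.126 0.105
outer loop
vertex 2.542 1.722 1.179
vertex 2.591 2.773 0.382
vertex 2.306 0.846 0.01
endloop
endfacet
facet normal -0.038 -0.796 0.604
outer loop
vertex 3.549 0.687 -0.122
vertex 2.542 1.722 1.179
vertex 2.306 0.846 0.01
endloop
endfacet
facet normal -0.987 0.126 0.105
outer loop
vertex 2.306 0.846 0.01
vertex 2.591 2.773 0.382
vertex 2.355 1.896 -0.787
endloop
endfacet
facet normal -0.160 -0.592 -0.790
outer loop
vertex 2.355 1.896 -0.787
vertex 3.549 0.687 -0.122
vertex 2.306 0.846 0.01
endloop
endfacet
facet normal 0.160 0.592 0.790
outer loop
vertex 2.542 1.722 1.179
vertex 3.834 2.614 0.25
vertex 2.591 2.773 0.382
endloop
endfacet
facet normal -0.037 -0.796 0.604
outer loop
vertex 3.785 1.564 1.047
vertex 2.542 1.722 1.179
vertex 3.549 0.687 -0.122
endloop
endfacet
facet normal 0.159 0.592 0.790
outer loop
vertex 3.785 1.564 1.047
vertex 3.834 2.614 0.25
vertex 2.542 1.722 1.179
endloop
endfacet
facet normal 0.038 0.796 -0.605
outer loop
vertex 2.591 2.773 0.382
vertex 3.834 2.614 0.25
vertex 2.355 1.896 -0.787
endloop
endfacet
facet normal -0.159 -0.592 -0.790
outer loop
vertex 3.598 1.738 -0.919
vertex 3.549 0.687 -0.122
vertex 2.355 1.896 -0.787
endloop
endfacet
facet normal 0.037 0.796 -0.604
outer loop
vertex 2.355 1.896 -0.787
vertex 3.834 2.614 0.25
vertex 3.598 1.738 -0.919
endloop
endfacet
facet normal 0.987 -0.126 -0.105
outer loop
vertex 3.598 1.738 -0.919
vertex 3.785 1.564 1.047
vertex 3.549 0.687 -0.122
endloop
endfacet
facet normal 0.986 -0.126 -0.105
outer loop
vertex 3.834 2.614 0.25
vertex 3.785 1.564 1.047
vertex 3.598 1.738 -0.919
endloop
endfacet

endsolid


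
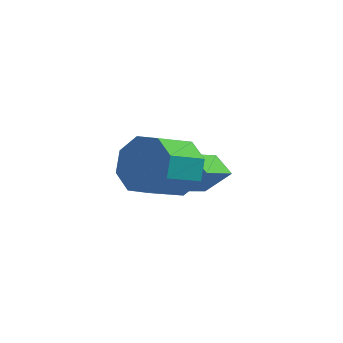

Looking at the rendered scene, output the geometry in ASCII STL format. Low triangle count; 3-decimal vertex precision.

solid 
facet normal 0.392 0.825 -0.408
outer loop
vertex 0.326 0.807 -2.499
vertex -0.067 1.363 -1.753
vertex 0.806 0.876 -1.898
endloop
endfacet
facet normal 0.678 -0.559 -0.477
outer loop
vertex 0.326 0.807 -2.499
vertex 0.806 0.876 -1.898
vertex -0.22 -0.339 -1.933
endloop
endfacet
facet normal 0.678 -0.559 -0.477
outer loop
vertex -0.22 -0.339 -1.933
vertex 0.806 0.876 -1.898
vertex 0.26 -0.27 -1.331
endloop
endfacet
facet normal -0.393 -0.824 0.408
outer loop
vertex -0.22 -0.339 -1.933
vertex 0.26 -0.27 -1.331
vertex -0.613 0.217 -1.187
endloop
endfacet
facet normal 0.392 0.825 -0.407
outer loop
vertex 0.806 0.876 -1.898
vertex -0.067 1.363 -1.753
vertex 0.775 1.23 -1.211
endloop
endfacet
facet normal 0.919 -0.332 0.213
outer loop
vertex 0.806 0.876 -1.898
vertex 0.775 1.23 -1.211
vertex 0.26 -0.27 -1.331
endloop
endfacet
facet normal 0.919 -0.332 0.213
outer loop
vertex 0.26 -0.27 -1.331
vertex 0.775 1.23 -1.211
vertex 0.229 0.084 -0.644
endloop
endfacet
facet normal -0.393 -0.825 0.407
outer loop
vertex 0.26 -0.27 -1.331
vertex 0.229 0.084 -0.644
vertex -0.613 0.217 -1.187
endloop
endfacet
facet normal 0.393 0.824 -0.408
outer loop
vertex 0.775 1.23 -1.211
vertex -0.067 1.363 -1.753
vertex 0.25 1.662 -0.843
endloop
endfacet
facet normal 0.620 0.090 0.779
outer loop
vertex 0.775 1.23 -1.211
vertex 0.25 1.662 -0.843
vertex 0.229 0.084 -0.644
endloop
endfacet
facet normal 0.621 0.090 0.779
outer loop
vertex 0.229 0.084 -0.644
vertex 0.25 1.662 -0.843
vertex -0.295 0.517 -0.276
endloop
endfacet
facet normal -0.394 -0.824 0.409
outer loop
vertex 0.229 0.084 -0.644
vertex -0.295 0.517 -0.276
vertex -0.613 0.217 -1.187
endloop
endfacet
facet normal 0.393 0.824 -0.408
outer loop
vertex 0.25 1.662 -0.843
vertex -0.067 1.363 -1.753
vertex -0.46 1.919 -1.007
endloop
endfacet
facet normal -0.039 0.458 0.888
outer loop
vertex 0.25 1.662 -0.843
vertex -0.46 1.919 -1.007
vertex -0.295 0.517 -0.276
endloop
endfacet
facet normal -0.041 0.458 0.888
outer loop
vertex -0.295 0.517 -0.276
vertex -0.46 1.919 -1.007
vertex -1.006 0.773 -0.441
endloop
endfacet
facet normal -0.392 -0.825 0.408
outer loop
vertex -0.295 0.517 -0.276
vertex -1.006 0.773 -0.441
vertex -0.613 0.217 -1.187
endloop
endfacet
facet normal 0.393 0.824 -0.408
outer loop
vertex -0.46 1.919 -1.007
vertex -0.067 1.363 -1.753
vertex -0.94 1.85 -1.609
endloop
endfacet
facet normal -0.678 0.559 0.477
outer loop
vertex -0.46 1.919 -1.007
vertex -0.94 1.85 -1.609
vertex -1.006 0.773 -0.441
endloop
endfacet
facet normal -0.678 0.559 0.477
outer loop
vertex -1.006 0.773 -0.441
vertex -0.94 1.85 -1.609
vertex -1.486 0.704 -1.042
endloop
endfacet
facet normal -0.392 -0.825 0.408
outer loop
vertex -1.006 0.773 -0.441
vertex -1.486 0.704 -1.042
vertex -0.613 0.217 -1.187
endloop
endfacet
facet normal 0.393 0.825 -0.407
outer loop
vertex -0.94 1.85 -1.609
vertex -0.067 1.363 -1.753
vertex -0.909 1.496 -2.296
endloop
endfacet
facet normal -0.919 0.332 -0.213
outer loop
vertex -0.94 1.85 -1.609
vertex -0.909 1.496 -2.296
vertex -1.486 0.704 -1.042
endloop
endfacet
facet normal -0.919 0.332 -0.213
outer loop
vertex -1.486 0.704 -1.042
vertex -0.909 1.496 -2.296
vertex -1.455 0.35 -1.729
endloop
endfacet
facet normal -0.392 -0.825 0.407
outer loop
vertex -1.486 0.704 -1.042
vertex -1.455 0.35 -1.729
vertex -0.613 0.217 -1.187
endloop
endfacet
facet normal 0.394 0.824 -0.409
outer loop
vertex -0.909 1.496 -2.296
vertex -0.067 1.363 -1.753
vertex -0.385 1.063 -2.664
endloop
endfacet
facet normal -0.621 -0.089 -0.779
outer loop
vertex -0.909 1.496 -2.296
vertex -0.385 1.063 -2.664
vertex -1.455 0.35 -1.729
endloop
endfacet
facet normal -0.620 -0.090 -0.779
outer loop
vertex -1.455 0.35 -1.729
vertex -0.385 1.063 -2.664
vertex -0.93 -0.082 -2.097
endloop
endfacet
facet normal -0.393 -0.824 0.408
outer loop
vertex -1.455 0.35 -1.729
vertex -0.93 -0.082 -2.097
vertex -0.613 0.217 -1.187
endloop
endfacet
facet normal 0.392 0.825 -0.408
outer loop
vertex -0.385 1.063 -2.664
vertex -0.067 1.363 -1.753
vertex 0.326 0.807 -2.499
endloop
endfacet
facet normal 0.041 -0.459 -0.888
outer loop
vertex -0.385 1.063 -2.664
vertex 0.326 0.807 -2.499
vertex -0.93 -0.082 -2.097
endloop
endfacet
facet normal 0.040 -0.458 -0.888
outer loop
vertex -0.93 -0.082 -2.097
vertex 0.326 0.807 -2.499
vertex -0.22 -0.339 -1.933
endloop
endfacet
facet normal -0.393 -0.824 0.408
outer loop
vertex -0.93 -0.082 -2.097
vertex -0.22 -0.339 -1.933
vertex -0.613 0.217 -1.187
endloop
endfacet
facet normal -0.680 -0.214 -0.701
outer loop
vertex -0.363 2.306 -3.208
vertex -0.966 2.634 -2.723
vertex -0.121 3.757 -3.887
endloop
endfacet
facet normal 0.718 -0.390 -0.577
outer loop
vertex 0.606 3.986 -3.137
vertex -0.363 2.306 -3.208
vertex -0.121 3.757 -3.887
endloop
endfacet
facet normal -0.680 -0.215 -0.701
outer loop
vertex -0.121 3.757 -3.887
vertex -0.966 2.634 -2.723
vertex -0.724 4.084 -3.403
endloop
endfacet
facet normal 0.150 0.896 -0.419
outer loop
vertex -0.724 4.084 -3.403
vertex 0.606 3.986 -3.137
vertex -0.121 3.757 -3.887
endloop
endfacet
facet normal -0.150 -0.896 0.419
outer loop
vertex -0.363 2.306 -3.208
vertex -0.239 2.863 -1.973
vertex -0.966 2.634 -2.723
endloop
endfacet
facet normal 0.718 -0.390 -0.576
outer loop
vertex 0.364 2.536 -2.457
vertex -0.363 2.306 -3.208
vertex 0.606 3.986 -3.137
endloop
endfacet
facet normal -0.149 -0.896 0.419
outer loop
vertex 0.364 2.536 -2.457
vertex -0.239 2.863 -1.973
vertex -0.363 2.306 -3.208
endloop
endfacet
facet normal -0.718 0.390 0.577
outer loop
vertex -0.966 2.634 -2.723
vertex -0.239 2.863 -1.973
vertex -0.724 4.084 -3.403
endloop
endfacet
facet normal 0.150 0.895 -0.419
outer loop
vertex 0.003 4.314 -2.652
vertex 0.606 3.986 -3.137
vertex -0.724 4.084 -3.403
endloop
endfacet
facet normal -0.718 0.389 0.576
outer loop
vertex -0.724 4.084 -3.403
vertex -0.239 2.863 -1.973
vertex 0.003 4.314 -2.652
endloop
endfacet
facet normal 0.680 0.215 0.701
outer loop
vertex 0.003 4.314 -2.652
vertex 0.364 2.536 -2.457
vertex 0.606 3.986 -3.137
endloop
endfacet
facet normal 0.680 0.215 0.701
outer loop
vertex -0.239 2.863 -1.973
vertex 0.364 2.536 -2.457
vertex 0.003 4.314 -2.652
endloop
endfacet

endsolid


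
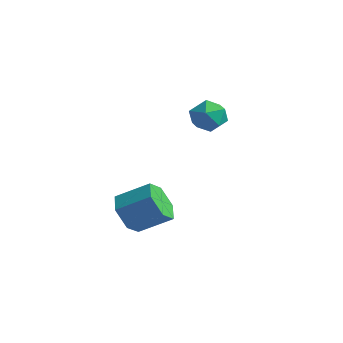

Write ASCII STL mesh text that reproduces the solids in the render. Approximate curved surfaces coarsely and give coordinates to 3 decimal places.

solid 
facet normal -0.631 -0.593 -0.501
outer loop
vertex 1.575 -3.51 -1.127
vertex 0.941 -3.024 -0.903
vertex 1.353 -2.869 -1.606
endloop
endfacet
facet normal 0.728 -0.230 -0.646
outer loop
vertex 1.575 -3.51 -1.127
vertex 1.353 -2.869 -1.606
vertex 2.414 -2.721 -0.462
endloop
endfacet
facet normal 0.728 -0.231 -0.645
outer loop
vertex 2.414 -2.721 -0.462
vertex 1.353 -2.869 -1.606
vertex 2.192 -2.081 -0.941
endloop
endfacet
facet normal 0.630 0.593 0.500
outer loop
vertex 2.414 -2.721 -0.462
vertex 2.192 -2.081 -0.941
vertex 1.779 -2.236 -0.237
endloop
endfacet
facet normal -0.630 -0.594 -0.500
outer loop
vertex 1.353 -2.869 -1.606
vertex 0.941 -3.024 -0.903
vertex 0.718 -2.384 -1.382
endloop
endfacet
facet normal 0.132 0.553 -0.822
outer loop
vertex 1.353 -2.869 -1.606
vertex 0.718 -2.384 -1.382
vertex 2.192 -2.081 -0.941
endloop
endfacet
facet normal 0.132 0.553 -0.822
outer loop
vertex 2.192 -2.081 -0.941
vertex 0.718 -2.384 -1.382
vertex 1.557 -1.595 -0.716
endloop
endfacet
facet normal 0.631 0.593 0.501
outer loop
vertex 2.192 -2.081 -0.941
vertex 1.557 -1.595 -0.716
vertex 1.779 -2.236 -0.237
endloop
endfacet
facet normal -0.631 -0.594 -0.500
outer loop
vertex 0.718 -2.384 -1.382
vertex 0.941 -3.024 -0.903
vertex 0.306 -2.539 -0.678
endloop
endfacet
facet normal -0.596 0.783 -0.177
outer loop
vertex 0.718 -2.384 -1.382
vertex 0.306 -2.539 -0.678
vertex 1.557 -1.595 -0.716
endloop
endfacet
facet normal -0.596 0.783 -0.177
outer loop
vertex 1.557 -1.595 -0.716
vertex 0.306 -2.539 -0.678
vertex 1.145 -1.75 -0.013
endloop
endfacet
facet normal 0.631 0.593 0.501
outer loop
vertex 1.557 -1.595 -0.716
vertex 1.145 -1.75 -0.013
vertex 1.779 -2.236 -0.237
endloop
endfacet
facet normal -0.630 -0.593 -0.500
outer loop
vertex 0.306 -2.539 -0.678
vertex 0.941 -3.024 -0.903
vertex 0.528 -3.179 -0.199
endloop
endfacet
facet normal -0.728 0.230 0.645
outer loop
vertex 0.306 -2.539 -0.678
vertex 0.528 -3.179 -0.199
vertex 1.145 -1.75 -0.013
endloop
endfacet
facet normal -0.728 0.230 0.646
outer loop
vertex 1.145 -1.75 -0.013
vertex 0.528 -3.179 -0.199
vertex 1.367 -2.391 0.466
endloop
endfacet
facet normal 0.631 0.593 0.501
outer loop
vertex 1.145 -1.75 -0.013
vertex 1.367 -2.391 0.466
vertex 1.779 -2.236 -0.237
endloop
endfacet
facet normal -0.631 -0.593 -0.501
outer loop
vertex 0.528 -3.179 -0.199
vertex 0.941 -3.024 -0.903
vertex 1.163 -3.665 -0.424
endloop
endfacet
facet normal -0.132 -0.553 0.822
outer loop
vertex 0.528 -3.179 -0.199
vertex 1.163 -3.665 -0.424
vertex 1.367 -2.391 0.466
endloop
endfacet
facet normal -0.132 -0.553 0.822
outer loop
vertex 1.367 -2.391 0.466
vertex 1.163 -3.665 -0.424
vertex 2.002 -2.876 0.242
endloop
endfacet
facet normal 0.630 0.594 0.500
outer loop
vertex 1.367 -2.391 0.466
vertex 2.002 -2.876 0.242
vertex 1.779 -2.236 -0.237
endloop
endfacet
facet normal -0.631 -0.593 -0.501
outer loop
vertex 1.163 -3.665 -0.424
vertex 0.941 -3.024 -0.903
vertex 1.575 -3.51 -1.127
endloop
endfacet
facet normal 0.596 -0.783 0.177
outer loop
vertex 1.163 -3.665 -0.424
vertex 1.575 -3.51 -1.127
vertex 2.002 -2.876 0.242
endloop
endfacet
facet normal 0.596 -0.783 0.177
outer loop
vertex 2.002 -2.876 0.242
vertex 1.575 -3.51 -1.127
vertex 2.414 -2.721 -0.462
endloop
endfacet
facet normal 0.631 0.594 0.500
outer loop
vertex 2.002 -2.876 0.242
vertex 2.414 -2.721 -0.462
vertex 1.779 -2.236 -0.237
endloop
endfacet
facet normal -0.541 0.431 0.722
outer loop
vertex -0.607 1.34 2.349
vertex -0.043 1.224 2.841
vertex -0.069 1.865 2.439
endloop
endfacet
facet normal -0.703 0.706 0.084
outer loop
vertex -0.607 1.34 2.349
vertex -0.069 1.865 2.439
vertex -0.321 1.697 1.745
endloop
endfacet
facet normal -0.926 0.173 -0.336
outer loop
vertex -0.607 1.34 2.349
vertex -0.321 1.697 1.745
vertex -0.451 0.951 1.719
endloop
endfacet
facet normal -0.902 -0.430 0.042
outer loop
vertex -0.607 1.34 2.349
vertex -0.451 0.951 1.719
vertex -0.28 0.659 2.396
endloop
endfacet
facet normal -0.664 -0.271 0.697
outer loop
vertex -0.607 1.34 2.349
vertex -0.28 0.659 2.396
vertex -0.043 1.224 2.841
endloop
endfacet
facet normal -0.105 0.975 -0.198
outer loop
vertex -0.321 1.697 1.745
vertex -0.069 1.865 2.439
vertex 0.42 1.801 1.864
endloop
endfacet
facet normal 0.157 0.529 0.834
outer loop
vertex -0.069 1.865 2.439
vertex -0.043 1.224 2.841
vertex 0.591 1.509 2.541
endloop
endfacet
facet normal -0.042 -0.607 0.793
outer loop
vertex -0.043 1.224 2.841
vertex -0.28 0.659 2.396
vertex 0.461 0.763 2.515
endloop
endfacet
facet normal -0.426 -0.865 -0.266
outer loop
vertex -0.28 0.659 2.396
vertex -0.451 0.951 1.719
vertex 0.209 0.595 1.821
endloop
endfacet
facet normal -0.466 0.112 -0.878
outer loop
vertex -0.451 0.951 1.719
vertex -0.321 1.697 1.745
vertex 0.183 1.236 1.419
endloop
endfacet
facet normal 0.902 0.430 -0.042
outer loop
vertex 0.747 1.12 1.911
vertex 0.42 1.801 1.864
vertex 0.591 1.509 2.541
endloop
endfacet
facet normal 0.926 -0.173 0.336
outer loop
vertex 0.747 1.12 1.911
vertex 0.591 1.509 2.541
vertex 0.461 0.763 2.515
endloop
endfacet
facet normal 0.703 -0.706 -0.084
outer loop
vertex 0.747 1.12 1.911
vertex 0.461 0.763 2.515
vertex 0.209 0.595 1.821
endloop
endfacet
facet normal 0.541 -0.431 -0.722
outer loop
vertex 0.747 1.12 1.911
vertex 0.209 0.595 1.821
vertex 0.183 1.236 1.419
endloop
endfacet
facet normal 0.664 0.271 -0.697
outer loop
vertex 0.747 1.12 1.911
vertex 0.183 1.236 1.419
vertex 0.42 1.801 1.864
endloop
endfacet
facet normal 0.426 0.865 0.266
outer loop
vertex 0.591 1.509 2.541
vertex 0.42 1.801 1.864
vertex -0.069 1.865 2.439
endloop
endfacet
facet normal 0.466 -0.112 0.878
outer loop
vertex 0.461 0.763 2.515
vertex 0.591 1.509 2.541
vertex -0.043 1.224 2.841
endloop
endfacet
facet normal 0.105 -0.975 0.198
outer loop
vertex 0.209 0.595 1.821
vertex 0.461 0.763 2.515
vertex -0.28 0.659 2.396
endloop
endfacet
facet normal -0.157 -0.529 -0.834
outer loop
vertex 0.183 1.236 1.419
vertex 0.209 0.595 1.821
vertex -0.451 0.951 1.719
endloop
endfacet
facet normal 0.042 0.607 -0.793
outer loop
vertex 0.42 1.801 1.864
vertex 0.183 1.236 1.419
vertex -0.321 1.697 1.745
endloop
endfacet

endsolid


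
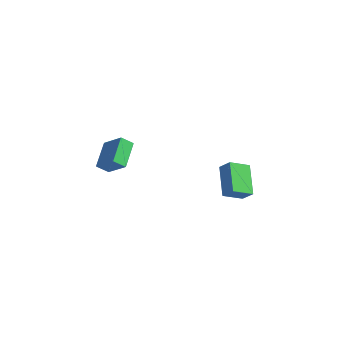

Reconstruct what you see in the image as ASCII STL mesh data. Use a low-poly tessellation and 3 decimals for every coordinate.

solid 
facet normal -0.542 0.679 0.495
outer loop
vertex 2.711 4.024 4.612
vertex 3.402 5.051 3.959
vertex 2.037 4.016 3.886
endloop
endfacet
facet normal -0.494 -0.734 0.467
outer loop
vertex 3.158 2.609 2.861
vertex 2.711 4.024 4.612
vertex 2.037 4.016 3.886
endloop
endfacet
facet normal -0.542 0.680 0.495
outer loop
vertex 2.037 4.016 3.886
vertex 3.402 5.051 3.959
vertex 2.729 5.043 3.233
endloop
endfacet
facet normal -0.680 -0.008 -0.733
outer loop
vertex 2.729 5.043 3.233
vertex 3.158 2.609 2.861
vertex 2.037 4.016 3.886
endloop
endfacet
facet normal 0.680 0.008 0.733
outer loop
vertex 2.711 4.024 4.612
vertex 4.523 3.644 2.934
vertex 3.402 5.051 3.959
endloop
endfacet
facet normal -0.494 -0.733 0.466
outer loop
vertex 3.831 2.617 3.587
vertex 2.711 4.024 4.612
vertex 3.158 2.609 2.861
endloop
endfacet
facet normal 0.680 0.008 0.733
outer loop
vertex 3.831 2.617 3.587
vertex 4.523 3.644 2.934
vertex 2.711 4.024 4.612
endloop
endfacet
facet normal 0.494 0.734 -0.466
outer loop
vertex 3.402 5.051 3.959
vertex 4.523 3.644 2.934
vertex 2.729 5.043 3.233
endloop
endfacet
facet normal -0.681 -0.008 -0.733
outer loop
vertex 3.849 3.636 2.208
vertex 3.158 2.609 2.861
vertex 2.729 5.043 3.233
endloop
endfacet
facet normal 0.494 0.733 -0.467
outer loop
vertex 2.729 5.043 3.233
vertex 4.523 3.644 2.934
vertex 3.849 3.636 2.208
endloop
endfacet
facet normal 0.542 -0.679 -0.495
outer loop
vertex 3.849 3.636 2.208
vertex 3.831 2.617 3.587
vertex 3.158 2.609 2.861
endloop
endfacet
facet normal 0.541 -0.680 -0.495
outer loop
vertex 4.523 3.644 2.934
vertex 3.831 2.617 3.587
vertex 3.849 3.636 2.208
endloop
endfacet
facet normal -0.755 0.044 -0.654
outer loop
vertex -4.979 2.625 3.761
vertex -4.446 3.097 3.178
vertex -4.41 1.039 2.997
endloop
endfacet
facet normal -0.579 -0.513 0.634
outer loop
vertex -3.134 0.963 4.102
vertex -4.979 2.625 3.761
vertex -4.41 1.039 2.997
endloop
endfacet
facet normal -0.755 0.044 -0.654
outer loop
vertex -4.41 1.039 2.997
vertex -4.446 3.097 3.178
vertex -3.877 1.511 2.414
endloop
endfacet
facet normal 0.307 -0.857 -0.413
outer loop
vertex -3.877 1.511 2.414
vertex -3.134 0.963 4.102
vertex -4.41 1.039 2.997
endloop
endfacet
facet normal -0.307 0.857 0.413
outer loop
vertex -4.979 2.625 3.761
vertex -3.17 3.021 4.283
vertex -4.446 3.097 3.178
endloop
endfacet
facet normal -0.579 -0.513 0.634
outer loop
vertex -3.703 2.549 4.866
vertex -4.979 2.625 3.761
vertex -3.134 0.963 4.102
endloop
endfacet
facet normal -0.307 0.857 0.413
outer loop
vertex -3.703 2.549 4.866
vertex -3.17 3.021 4.283
vertex -4.979 2.625 3.761
endloop
endfacet
facet normal 0.579 0.513 -0.634
outer loop
vertex -4.446 3.097 3.178
vertex -3.17 3.021 4.283
vertex -3.877 1.511 2.414
endloop
endfacet
facet normal 0.307 -0.857 -0.413
outer loop
vertex -2.601 1.435 3.519
vertex -3.134 0.963 4.102
vertex -3.877 1.511 2.414
endloop
endfacet
facet normal 0.579 0.513 -0.634
outer loop
vertex -3.877 1.511 2.414
vertex -3.17 3.021 4.283
vertex -2.601 1.435 3.519
endloop
endfacet
facet normal 0.755 -0.044 0.654
outer loop
vertex -2.601 1.435 3.519
vertex -3.703 2.549 4.866
vertex -3.134 0.963 4.102
endloop
endfacet
facet normal 0.755 -0.044 0.654
outer loop
vertex -3.17 3.021 4.283
vertex -3.703 2.549 4.866
vertex -2.601 1.435 3.519
endloop
endfacet

endsolid


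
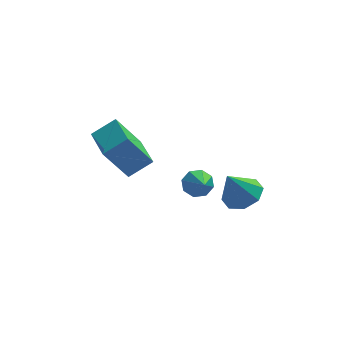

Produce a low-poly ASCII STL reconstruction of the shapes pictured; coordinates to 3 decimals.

solid 
facet normal -0.022 0.788 -0.615
outer loop
vertex 0.154 3.489 -0.74
vertex -0.099 3.799 -0.334
vertex 0.441 3.696 -0.485
endloop
endfacet
facet normal 0.728 -0.598 -0.334
outer loop
vertex 0.154 3.489 -0.74
vertex 0.441 3.696 -0.485
vertex -0.061 2.381 0.774
endloop
endfacet
facet normal -0.021 0.789 -0.614
outer loop
vertex 0.441 3.696 -0.485
vertex -0.099 3.799 -0.334
vertex 0.412 3.963 -0.141
endloop
endfacet
facet normal 0.963 -0.166 0.210
outer loop
vertex 0.441 3.696 -0.485
vertex 0.412 3.963 -0.141
vertex -0.061 2.381 0.774
endloop
endfacet
facet normal -0.021 0.789 -0.614
outer loop
vertex 0.412 3.963 -0.141
vertex -0.099 3.799 -0.334
vertex 0.084 4.134 0.09
endloop
endfacet
facet normal 0.638 0.233 0.734
outer loop
vertex 0.412 3.963 -0.141
vertex 0.084 4.134 0.09
vertex -0.061 2.381 0.774
endloop
endfacet
facet normal -0.018 0.788 -0.615
outer loop
vertex 0.084 4.134 0.09
vertex -0.099 3.799 -0.334
vertex -0.351 4.11 0.072
endloop
endfacet
facet normal -0.059 0.367 0.928
outer loop
vertex 0.084 4.134 0.09
vertex -0.351 4.11 0.072
vertex -0.061 2.381 0.774
endloop
endfacet
facet normal -0.021 0.787 -0.616
outer loop
vertex -0.351 4.11 0.072
vertex -0.099 3.799 -0.334
vertex -0.638 3.903 -0.183
endloop
endfacet
facet normal -0.717 0.156 0.680
outer loop
vertex -0.351 4.11 0.072
vertex -0.638 3.903 -0.183
vertex -0.061 2.381 0.774
endloop
endfacet
facet normal -0.020 0.788 -0.615
outer loop
vertex -0.638 3.903 -0.183
vertex -0.099 3.799 -0.334
vertex -0.61 3.636 -0.526
endloop
endfacet
facet normal -0.952 -0.275 0.136
outer loop
vertex -0.638 3.903 -0.183
vertex -0.61 3.636 -0.526
vertex -0.061 2.381 0.774
endloop
endfacet
facet normal -0.020 0.788 -0.615
outer loop
vertex -0.61 3.636 -0.526
vertex -0.099 3.799 -0.334
vertex -0.282 3.464 -0.757
endloop
endfacet
facet normal -0.627 -0.676 -0.387
outer loop
vertex -0.61 3.636 -0.526
vertex -0.282 3.464 -0.757
vertex -0.061 2.381 0.774
endloop
endfacet
facet normal -0.021 0.788 -0.615
outer loop
vertex -0.282 3.464 -0.757
vertex -0.099 3.799 -0.334
vertex 0.154 3.489 -0.74
endloop
endfacet
facet normal 0.069 -0.810 -0.583
outer loop
vertex -0.282 3.464 -0.757
vertex 0.154 3.489 -0.74
vertex -0.061 2.381 0.774
endloop
endfacet
facet normal 0.438 0.131 -0.889
outer loop
vertex 1.52 1.025 0.971
vertex 1.084 1.622 0.844
vertex 1.756 1.513 1.159
endloop
endfacet
facet normal 0.487 -0.509 0.710
outer loop
vertex 1.52 1.025 0.971
vertex 1.756 1.513 1.159
vertex 0.536 1.458 1.956
endloop
endfacet
facet normal 0.438 0.130 -0.889
outer loop
vertex 1.756 1.513 1.159
vertex 1.084 1.622 0.844
vertex 1.598 2.065 1.162
endloop
endfacet
facet normal 0.536 0.149 0.831
outer loop
vertex 1.756 1.513 1.159
vertex 1.598 2.065 1.162
vertex 0.536 1.458 1.956
endloop
endfacet
facet normal 0.438 0.131 -0.890
outer loop
vertex 1.598 2.065 1.162
vertex 1.084 1.622 0.844
vertex 1.139 2.357 0.979
endloop
endfacet
facet normal 0.147 0.681 0.717
outer loop
vertex 1.598 2.065 1.162
vertex 1.139 2.357 0.979
vertex 0.536 1.458 1.956
endloop
endfacet
facet normal 0.438 0.131 -0.889
outer loop
vertex 1.139 2.357 0.979
vertex 1.084 1.622 0.844
vertex 0.648 2.219 0.717
endloop
endfacet
facet normal -0.452 0.778 0.437
outer loop
vertex 1.139 2.357 0.979
vertex 0.648 2.219 0.717
vertex 0.536 1.458 1.956
endloop
endfacet
facet normal 0.437 0.130 -0.890
outer loop
vertex 0.648 2.219 0.717
vertex 1.084 1.622 0.844
vertex 0.411 1.73 0.529
endloop
endfacet
facet normal -0.911 0.383 0.153
outer loop
vertex 0.648 2.219 0.717
vertex 0.411 1.73 0.529
vertex 0.536 1.458 1.956
endloop
endfacet
facet normal 0.437 0.130 -0.890
outer loop
vertex 0.411 1.73 0.529
vertex 1.084 1.622 0.844
vertex 0.569 1.178 0.526
endloop
endfacet
facet normal -0.961 -0.275 0.032
outer loop
vertex 0.411 1.73 0.529
vertex 0.569 1.178 0.526
vertex 0.536 1.458 1.956
endloop
endfacet
facet normal 0.437 0.130 -0.890
outer loop
vertex 0.569 1.178 0.526
vertex 1.084 1.622 0.844
vertex 1.028 0.886 0.709
endloop
endfacet
facet normal -0.572 -0.808 0.145
outer loop
vertex 0.569 1.178 0.526
vertex 1.028 0.886 0.709
vertex 0.536 1.458 1.956
endloop
endfacet
facet normal 0.437 0.130 -0.890
outer loop
vertex 1.028 0.886 0.709
vertex 1.084 1.622 0.844
vertex 1.52 1.025 0.971
endloop
endfacet
facet normal 0.029 -0.904 0.426
outer loop
vertex 1.028 0.886 0.709
vertex 1.52 1.025 0.971
vertex 0.536 1.458 1.956
endloop
endfacet
facet normal -0.827 -0.181 -0.532
outer loop
vertex -3.486 1.234 3.644
vertex -3.747 2.578 3.592
vertex -2.672 1.343 2.341
endloop
endfacet
facet normal 0.191 -0.981 0.037
outer loop
vertex -1.853 1.522 2.868
vertex -3.486 1.234 3.644
vertex -2.672 1.343 2.341
endloop
endfacet
facet normal -0.827 -0.181 -0.532
outer loop
vertex -2.672 1.343 2.341
vertex -3.747 2.578 3.592
vertex -2.933 2.687 2.29
endloop
endfacet
facet normal 0.529 0.071 -0.846
outer loop
vertex -2.933 2.687 2.29
vertex -1.853 1.522 2.868
vertex -2.672 1.343 2.341
endloop
endfacet
facet normal -0.529 -0.070 0.846
outer loop
vertex -3.486 1.234 3.644
vertex -2.928 2.757 4.119
vertex -3.747 2.578 3.592
endloop
endfacet
facet normal 0.191 -0.981 0.037
outer loop
vertex -2.667 1.413 4.17
vertex -3.486 1.234 3.644
vertex -1.853 1.522 2.868
endloop
endfacet
facet normal -0.528 -0.070 0.846
outer loop
vertex -2.667 1.413 4.17
vertex -2.928 2.757 4.119
vertex -3.486 1.234 3.644
endloop
endfacet
facet normal -0.191 0.981 -0.037
outer loop
vertex -3.747 2.578 3.592
vertex -2.928 2.757 4.119
vertex -2.933 2.687 2.29
endloop
endfacet
facet normal 0.528 0.070 -0.846
outer loop
vertex -2.114 2.866 2.816
vertex -1.853 1.522 2.868
vertex -2.933 2.687 2.29
endloop
endfacet
facet normal -0.191 0.981 -0.037
outer loop
vertex -2.933 2.687 2.29
vertex -2.928 2.757 4.119
vertex -2.114 2.866 2.816
endloop
endfacet
facet normal 0.827 0.181 0.532
outer loop
vertex -2.114 2.866 2.816
vertex -2.667 1.413 4.17
vertex -1.853 1.522 2.868
endloop
endfacet
facet normal 0.827 0.181 0.532
outer loop
vertex -2.928 2.757 4.119
vertex -2.667 1.413 4.17
vertex -2.114 2.866 2.816
endloop
endfacet

endsolid
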